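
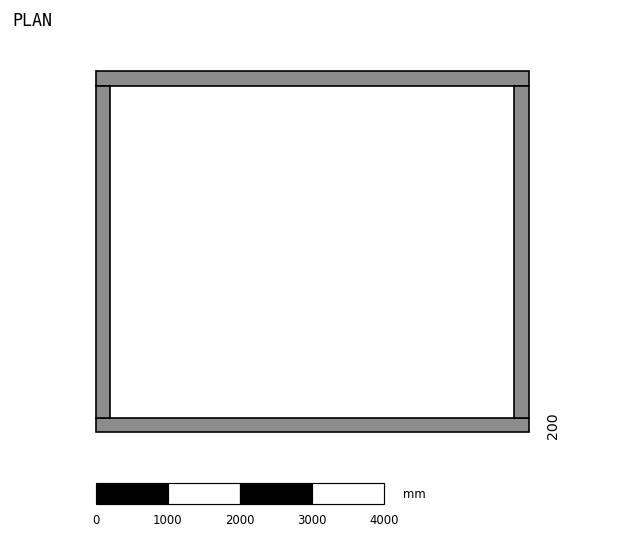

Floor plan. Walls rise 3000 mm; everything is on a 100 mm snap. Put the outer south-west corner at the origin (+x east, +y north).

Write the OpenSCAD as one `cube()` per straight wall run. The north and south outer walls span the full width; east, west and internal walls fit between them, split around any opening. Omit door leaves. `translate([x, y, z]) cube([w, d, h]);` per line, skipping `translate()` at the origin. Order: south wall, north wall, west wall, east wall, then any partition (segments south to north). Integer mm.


cube([6000, 200, 3000]);
translate([0, 4800, 0]) cube([6000, 200, 3000]);
translate([0, 200, 0]) cube([200, 4600, 3000]);
translate([5800, 200, 0]) cube([200, 4600, 3000]);


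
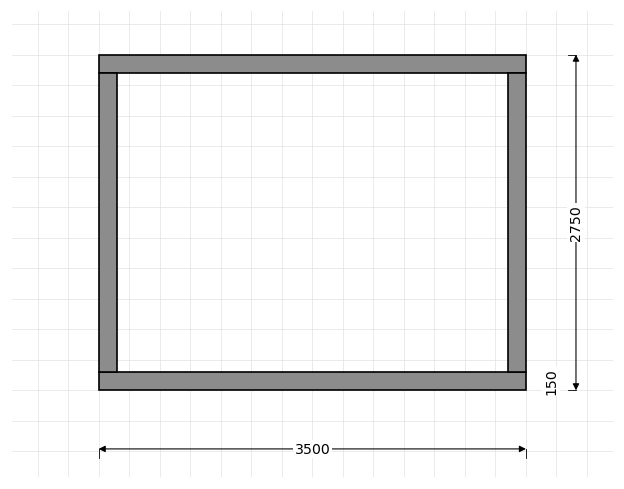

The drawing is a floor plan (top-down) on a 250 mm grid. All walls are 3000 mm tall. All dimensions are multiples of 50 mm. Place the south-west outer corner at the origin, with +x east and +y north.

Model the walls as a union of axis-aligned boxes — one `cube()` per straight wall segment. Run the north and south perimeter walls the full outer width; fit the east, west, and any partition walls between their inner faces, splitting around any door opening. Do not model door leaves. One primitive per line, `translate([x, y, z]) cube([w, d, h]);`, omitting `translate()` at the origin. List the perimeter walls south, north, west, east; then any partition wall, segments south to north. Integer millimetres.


cube([3500, 150, 3000]);
translate([0, 2600, 0]) cube([3500, 150, 3000]);
translate([0, 150, 0]) cube([150, 2450, 3000]);
translate([3350, 150, 0]) cube([150, 2450, 3000]);


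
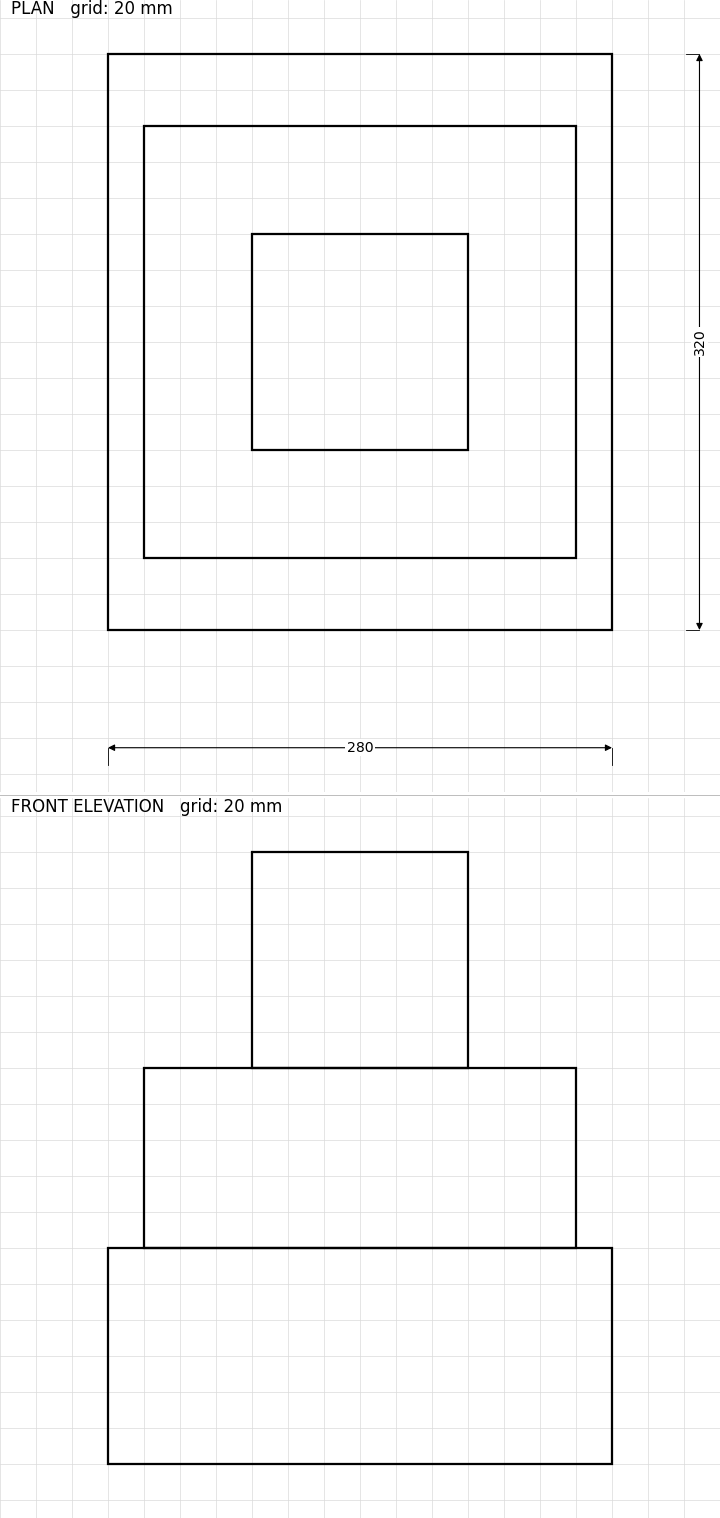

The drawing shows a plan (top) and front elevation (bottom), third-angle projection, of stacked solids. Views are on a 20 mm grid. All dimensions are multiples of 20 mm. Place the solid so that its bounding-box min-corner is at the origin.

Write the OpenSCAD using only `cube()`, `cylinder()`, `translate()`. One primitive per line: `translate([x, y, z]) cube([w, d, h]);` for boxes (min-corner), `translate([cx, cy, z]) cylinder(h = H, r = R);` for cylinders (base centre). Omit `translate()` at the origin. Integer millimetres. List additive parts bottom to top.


cube([280, 320, 120]);
translate([20, 40, 120]) cube([240, 240, 100]);
translate([80, 100, 220]) cube([120, 120, 120]);


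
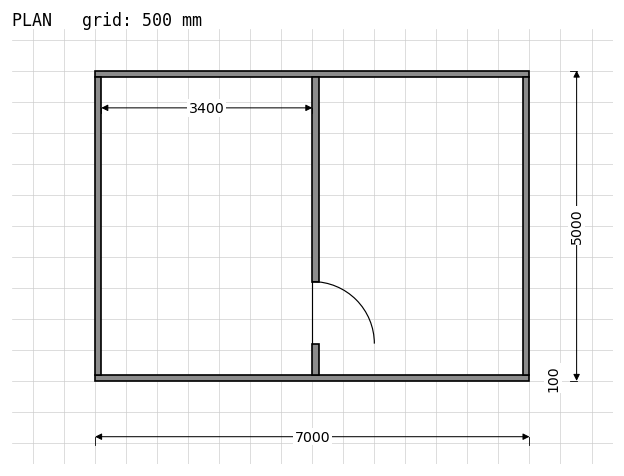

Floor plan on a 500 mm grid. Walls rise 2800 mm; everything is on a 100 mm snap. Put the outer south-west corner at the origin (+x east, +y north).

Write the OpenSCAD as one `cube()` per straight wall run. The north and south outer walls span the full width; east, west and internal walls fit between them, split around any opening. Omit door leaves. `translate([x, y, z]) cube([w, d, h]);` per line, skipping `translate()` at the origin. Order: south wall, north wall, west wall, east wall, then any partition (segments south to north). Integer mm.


cube([7000, 100, 2800]);
translate([0, 4900, 0]) cube([7000, 100, 2800]);
translate([0, 100, 0]) cube([100, 4800, 2800]);
translate([6900, 100, 0]) cube([100, 4800, 2800]);
translate([3500, 100, 0]) cube([100, 500, 2800]);
translate([3500, 1600, 0]) cube([100, 3300, 2800]);


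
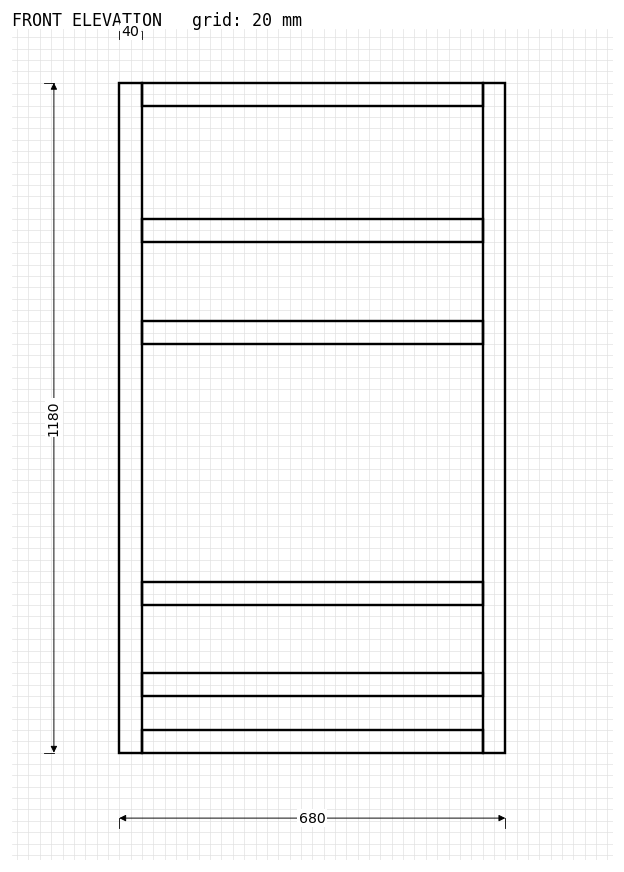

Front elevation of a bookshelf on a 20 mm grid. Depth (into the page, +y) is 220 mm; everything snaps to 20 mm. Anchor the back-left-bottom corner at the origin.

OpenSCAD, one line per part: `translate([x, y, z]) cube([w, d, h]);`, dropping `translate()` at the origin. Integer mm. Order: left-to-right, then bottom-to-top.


cube([40, 220, 1180]);
translate([40, 0, 0]) cube([600, 220, 40]);
translate([40, 0, 100]) cube([600, 220, 40]);
translate([40, 0, 260]) cube([600, 220, 40]);
translate([40, 0, 720]) cube([600, 220, 40]);
translate([40, 0, 900]) cube([600, 220, 40]);
translate([40, 0, 1140]) cube([600, 220, 40]);
translate([640, 0, 0]) cube([40, 220, 1180]);


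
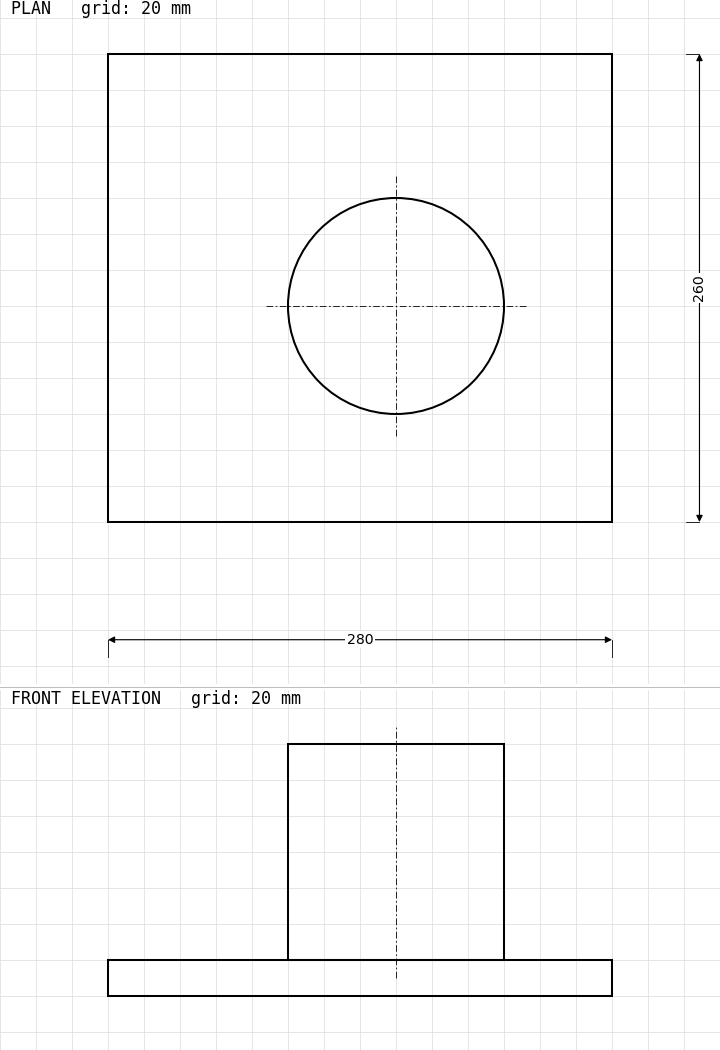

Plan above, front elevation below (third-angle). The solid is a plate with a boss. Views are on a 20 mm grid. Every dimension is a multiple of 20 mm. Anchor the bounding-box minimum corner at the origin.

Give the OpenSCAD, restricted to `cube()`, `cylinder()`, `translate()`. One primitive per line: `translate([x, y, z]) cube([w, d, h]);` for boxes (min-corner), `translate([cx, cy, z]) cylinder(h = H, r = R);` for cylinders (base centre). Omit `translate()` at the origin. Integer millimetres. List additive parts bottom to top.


cube([280, 260, 20]);
translate([160, 120, 20]) cylinder(h = 120, r = 60);


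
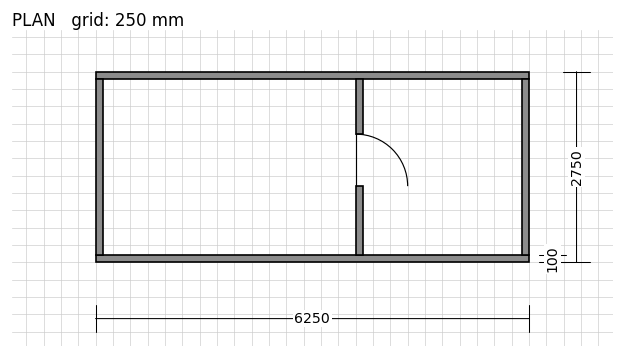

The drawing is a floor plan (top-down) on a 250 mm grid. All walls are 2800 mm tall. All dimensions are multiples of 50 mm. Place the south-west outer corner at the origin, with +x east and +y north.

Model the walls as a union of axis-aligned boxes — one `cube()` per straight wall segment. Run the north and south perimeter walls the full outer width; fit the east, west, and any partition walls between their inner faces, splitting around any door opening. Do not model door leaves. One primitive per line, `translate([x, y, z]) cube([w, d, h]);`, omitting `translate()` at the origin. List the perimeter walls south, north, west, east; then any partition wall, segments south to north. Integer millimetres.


cube([6250, 100, 2800]);
translate([0, 2650, 0]) cube([6250, 100, 2800]);
translate([0, 100, 0]) cube([100, 2550, 2800]);
translate([6150, 100, 0]) cube([100, 2550, 2800]);
translate([3750, 100, 0]) cube([100, 1000, 2800]);
translate([3750, 1850, 0]) cube([100, 800, 2800]);


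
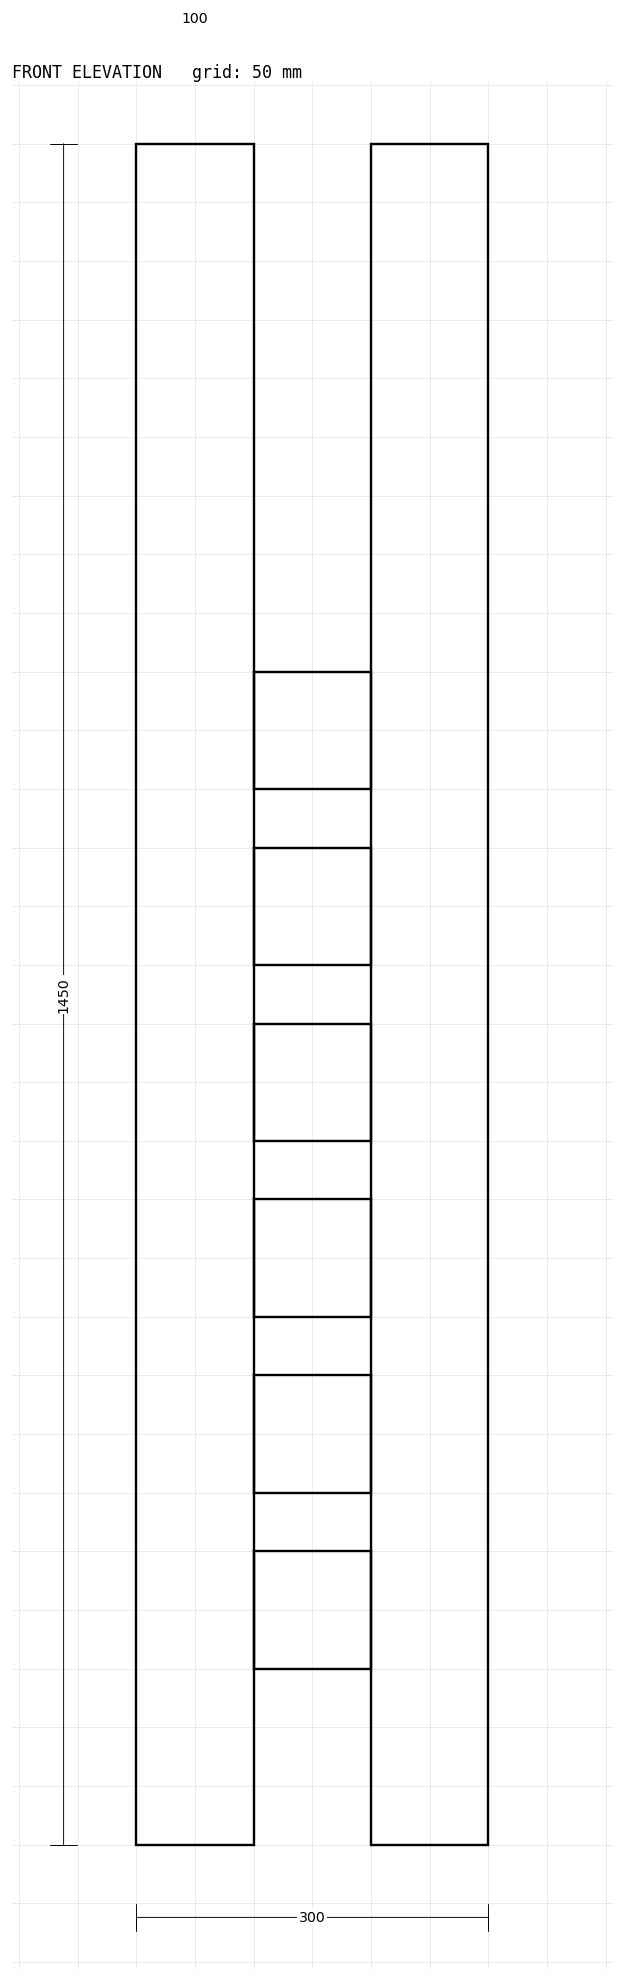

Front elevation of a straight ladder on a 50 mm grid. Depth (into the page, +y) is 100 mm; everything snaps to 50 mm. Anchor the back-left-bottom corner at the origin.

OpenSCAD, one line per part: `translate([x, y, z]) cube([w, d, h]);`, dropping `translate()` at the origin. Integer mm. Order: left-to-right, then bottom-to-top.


cube([100, 100, 1450]);
translate([100, 0, 150]) cube([100, 100, 100]);
translate([100, 0, 300]) cube([100, 100, 100]);
translate([100, 0, 450]) cube([100, 100, 100]);
translate([100, 0, 600]) cube([100, 100, 100]);
translate([100, 0, 750]) cube([100, 100, 100]);
translate([100, 0, 900]) cube([100, 100, 100]);
translate([200, 0, 0]) cube([100, 100, 1450]);


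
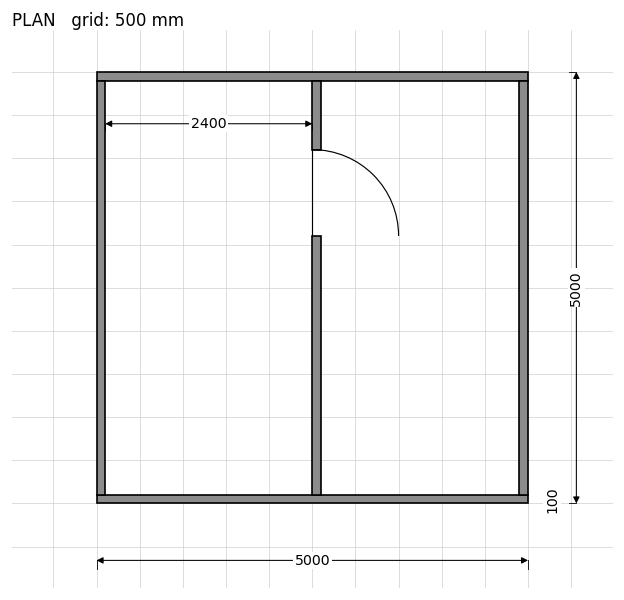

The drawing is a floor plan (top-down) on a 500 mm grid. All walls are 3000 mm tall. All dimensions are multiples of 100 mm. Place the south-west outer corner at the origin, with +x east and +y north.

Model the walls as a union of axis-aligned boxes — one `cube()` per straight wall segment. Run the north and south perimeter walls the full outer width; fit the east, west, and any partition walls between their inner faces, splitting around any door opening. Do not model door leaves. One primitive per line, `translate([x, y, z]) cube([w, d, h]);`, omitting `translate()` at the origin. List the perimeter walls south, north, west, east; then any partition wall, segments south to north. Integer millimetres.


cube([5000, 100, 3000]);
translate([0, 4900, 0]) cube([5000, 100, 3000]);
translate([0, 100, 0]) cube([100, 4800, 3000]);
translate([4900, 100, 0]) cube([100, 4800, 3000]);
translate([2500, 100, 0]) cube([100, 3000, 3000]);
translate([2500, 4100, 0]) cube([100, 800, 3000]);


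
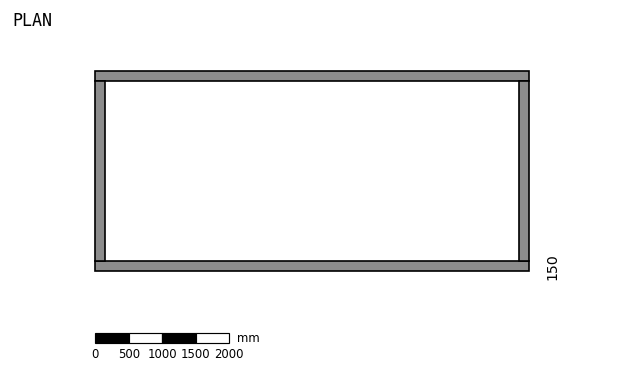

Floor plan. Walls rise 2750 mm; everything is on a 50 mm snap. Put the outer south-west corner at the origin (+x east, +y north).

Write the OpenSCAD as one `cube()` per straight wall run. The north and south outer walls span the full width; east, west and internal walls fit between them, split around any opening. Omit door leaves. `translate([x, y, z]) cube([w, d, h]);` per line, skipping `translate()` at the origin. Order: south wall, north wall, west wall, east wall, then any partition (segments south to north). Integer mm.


cube([6500, 150, 2750]);
translate([0, 2850, 0]) cube([6500, 150, 2750]);
translate([0, 150, 0]) cube([150, 2700, 2750]);
translate([6350, 150, 0]) cube([150, 2700, 2750]);


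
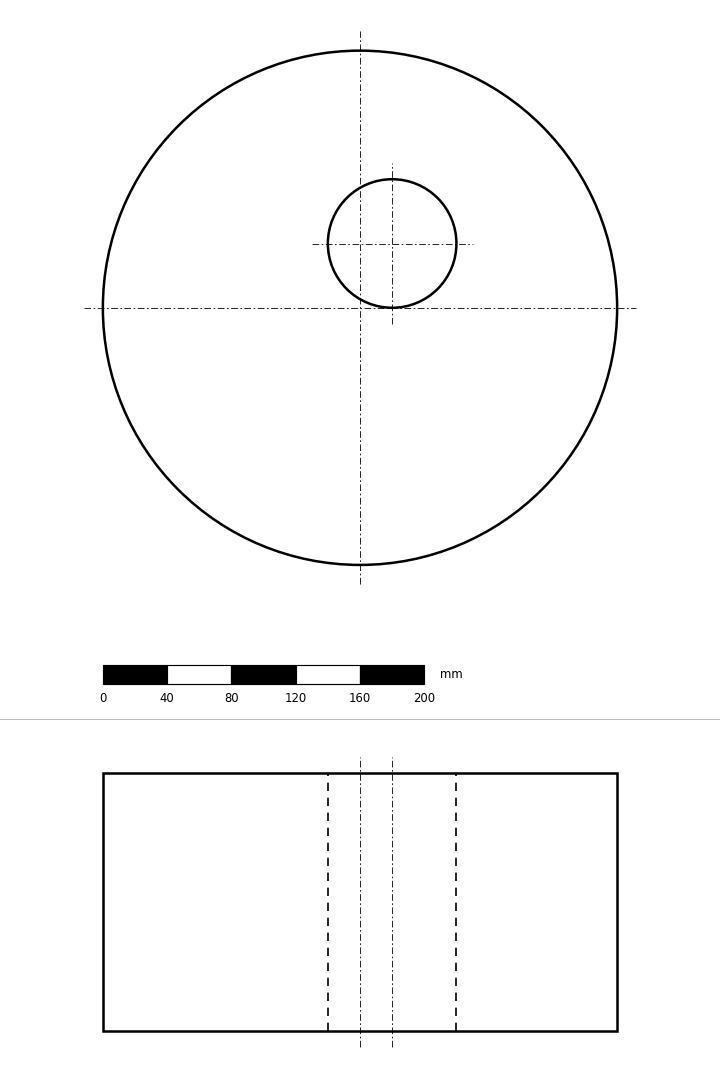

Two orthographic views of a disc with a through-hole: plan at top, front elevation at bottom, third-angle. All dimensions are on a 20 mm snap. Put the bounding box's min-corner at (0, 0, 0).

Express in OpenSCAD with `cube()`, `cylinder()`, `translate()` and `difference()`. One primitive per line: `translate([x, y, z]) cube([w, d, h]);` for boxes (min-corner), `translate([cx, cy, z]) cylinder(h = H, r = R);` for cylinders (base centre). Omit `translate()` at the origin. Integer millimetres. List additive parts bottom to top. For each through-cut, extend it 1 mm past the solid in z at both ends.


difference() {
  translate([160, 160, 0]) cylinder(h = 160, r = 160);
  translate([180, 200, -1]) cylinder(h = 162, r = 40);
}


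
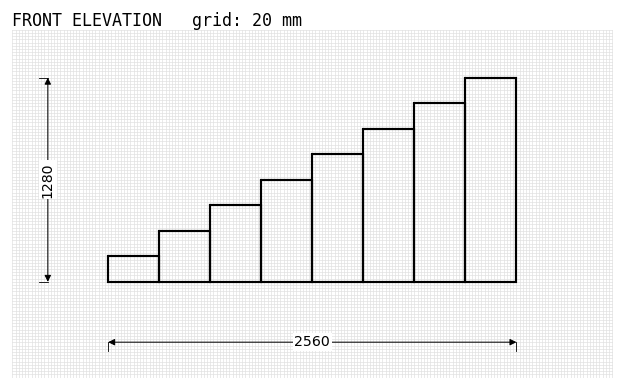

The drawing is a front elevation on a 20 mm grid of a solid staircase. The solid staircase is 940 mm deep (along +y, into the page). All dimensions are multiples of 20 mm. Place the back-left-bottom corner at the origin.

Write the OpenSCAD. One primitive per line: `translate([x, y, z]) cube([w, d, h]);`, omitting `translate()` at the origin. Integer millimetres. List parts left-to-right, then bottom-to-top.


cube([320, 940, 160]);
translate([320, 0, 0]) cube([320, 940, 320]);
translate([640, 0, 0]) cube([320, 940, 480]);
translate([960, 0, 0]) cube([320, 940, 640]);
translate([1280, 0, 0]) cube([320, 940, 800]);
translate([1600, 0, 0]) cube([320, 940, 960]);
translate([1920, 0, 0]) cube([320, 940, 1120]);
translate([2240, 0, 0]) cube([320, 940, 1280]);


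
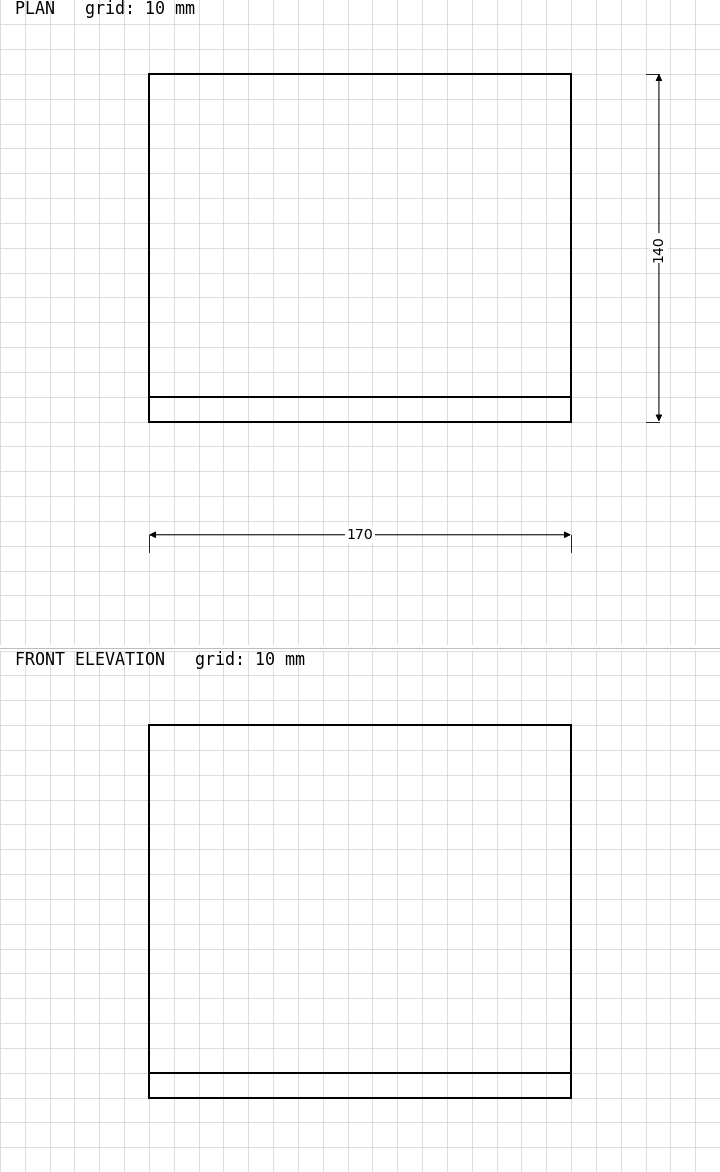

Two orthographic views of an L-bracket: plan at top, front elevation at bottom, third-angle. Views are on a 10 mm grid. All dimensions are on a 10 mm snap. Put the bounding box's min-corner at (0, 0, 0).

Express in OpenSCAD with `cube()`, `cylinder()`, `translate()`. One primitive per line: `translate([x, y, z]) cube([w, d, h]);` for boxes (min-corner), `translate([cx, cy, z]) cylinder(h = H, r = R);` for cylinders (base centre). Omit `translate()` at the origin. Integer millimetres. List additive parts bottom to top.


cube([170, 140, 10]);
translate([0, 0, 10]) cube([170, 10, 140]);


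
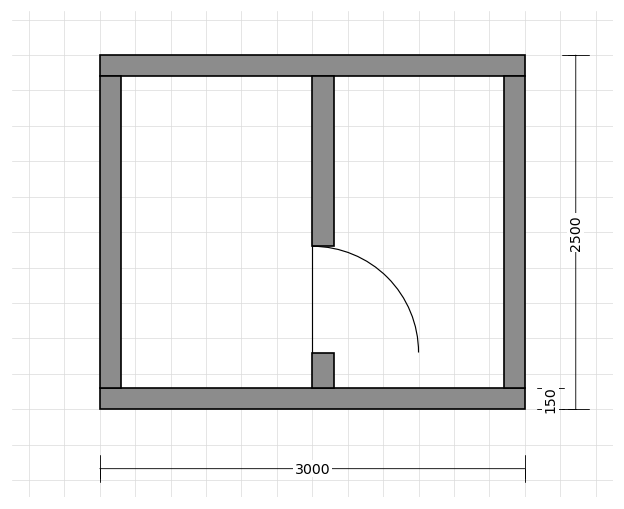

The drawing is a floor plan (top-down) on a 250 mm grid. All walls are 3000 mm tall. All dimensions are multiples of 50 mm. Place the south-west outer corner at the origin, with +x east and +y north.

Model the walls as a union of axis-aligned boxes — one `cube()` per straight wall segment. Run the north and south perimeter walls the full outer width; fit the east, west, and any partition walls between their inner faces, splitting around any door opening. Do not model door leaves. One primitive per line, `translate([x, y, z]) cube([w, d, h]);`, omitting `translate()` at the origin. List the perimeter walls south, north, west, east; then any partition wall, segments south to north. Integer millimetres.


cube([3000, 150, 3000]);
translate([0, 2350, 0]) cube([3000, 150, 3000]);
translate([0, 150, 0]) cube([150, 2200, 3000]);
translate([2850, 150, 0]) cube([150, 2200, 3000]);
translate([1500, 150, 0]) cube([150, 250, 3000]);
translate([1500, 1150, 0]) cube([150, 1200, 3000]);


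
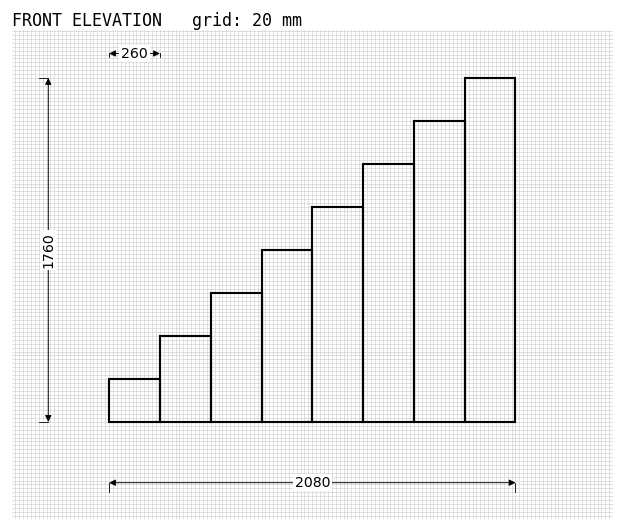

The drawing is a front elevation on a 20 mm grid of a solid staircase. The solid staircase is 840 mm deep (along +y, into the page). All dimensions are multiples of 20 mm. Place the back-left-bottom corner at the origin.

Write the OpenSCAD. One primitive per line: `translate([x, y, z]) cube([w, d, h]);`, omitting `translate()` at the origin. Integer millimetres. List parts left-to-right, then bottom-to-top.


cube([260, 840, 220]);
translate([260, 0, 0]) cube([260, 840, 440]);
translate([520, 0, 0]) cube([260, 840, 660]);
translate([780, 0, 0]) cube([260, 840, 880]);
translate([1040, 0, 0]) cube([260, 840, 1100]);
translate([1300, 0, 0]) cube([260, 840, 1320]);
translate([1560, 0, 0]) cube([260, 840, 1540]);
translate([1820, 0, 0]) cube([260, 840, 1760]);


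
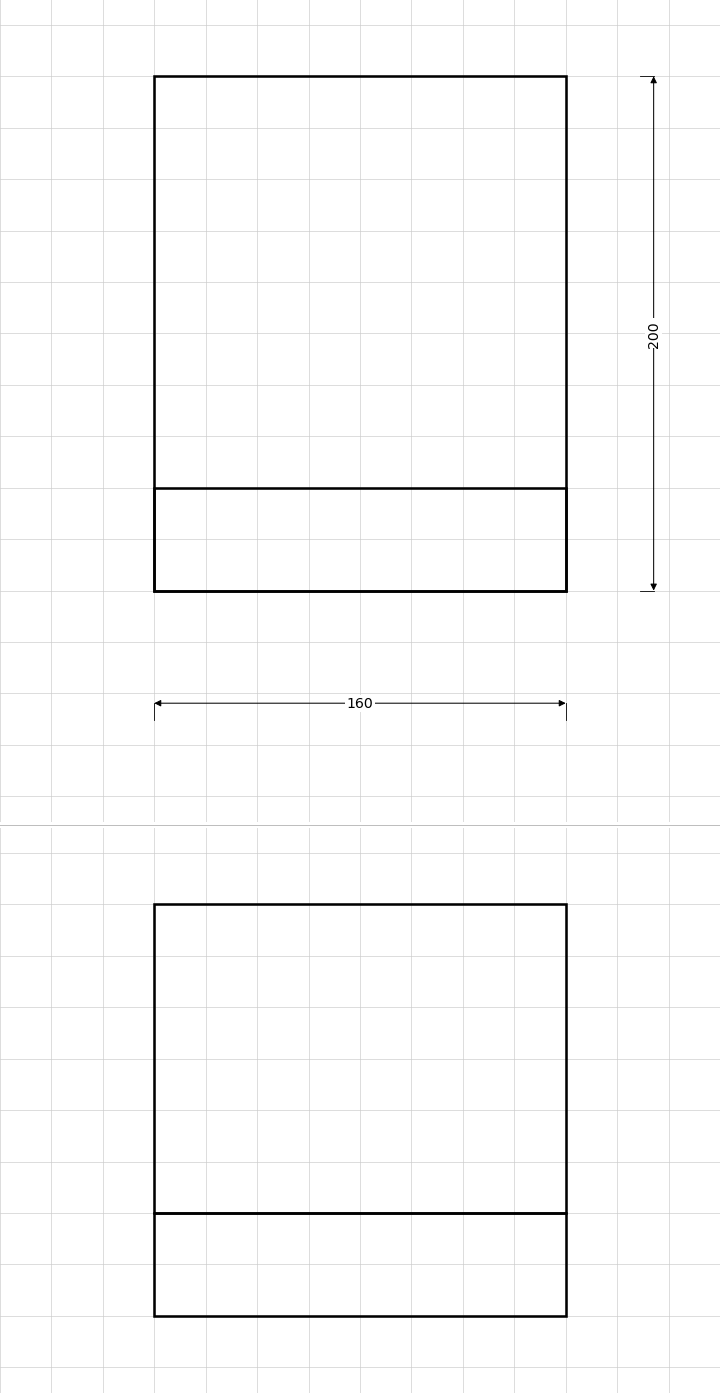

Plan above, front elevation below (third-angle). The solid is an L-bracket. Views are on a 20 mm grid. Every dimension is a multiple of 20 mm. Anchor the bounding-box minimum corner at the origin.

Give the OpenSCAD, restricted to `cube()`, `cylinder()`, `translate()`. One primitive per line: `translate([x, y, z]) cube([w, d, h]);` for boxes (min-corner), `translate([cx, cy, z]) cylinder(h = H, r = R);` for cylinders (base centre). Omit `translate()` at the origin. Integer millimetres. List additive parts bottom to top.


cube([160, 200, 40]);
translate([0, 0, 40]) cube([160, 40, 120]);


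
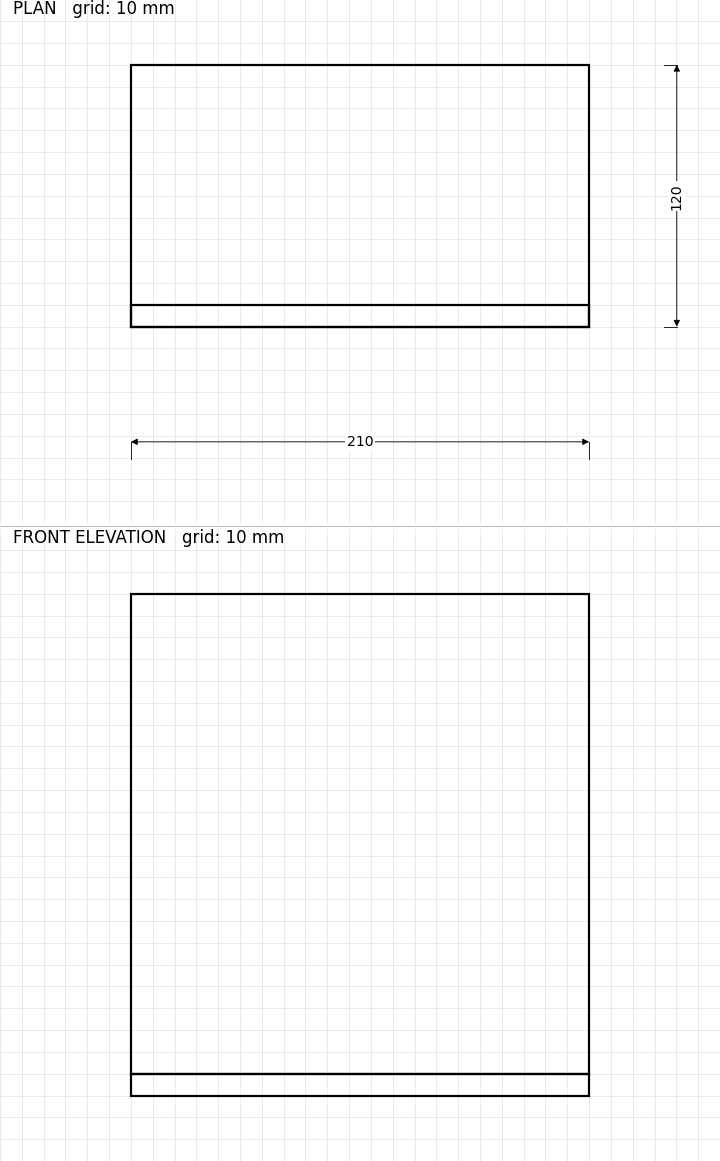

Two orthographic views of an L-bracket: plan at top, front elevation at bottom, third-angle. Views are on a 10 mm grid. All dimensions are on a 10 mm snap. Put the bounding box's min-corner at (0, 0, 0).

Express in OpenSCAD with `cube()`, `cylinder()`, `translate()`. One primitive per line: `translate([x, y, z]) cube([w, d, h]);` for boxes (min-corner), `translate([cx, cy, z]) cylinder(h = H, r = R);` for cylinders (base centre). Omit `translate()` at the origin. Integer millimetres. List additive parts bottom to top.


cube([210, 120, 10]);
translate([0, 0, 10]) cube([210, 10, 220]);


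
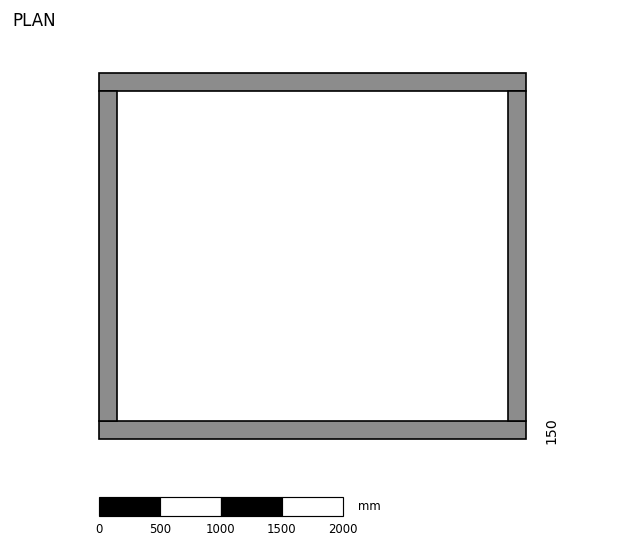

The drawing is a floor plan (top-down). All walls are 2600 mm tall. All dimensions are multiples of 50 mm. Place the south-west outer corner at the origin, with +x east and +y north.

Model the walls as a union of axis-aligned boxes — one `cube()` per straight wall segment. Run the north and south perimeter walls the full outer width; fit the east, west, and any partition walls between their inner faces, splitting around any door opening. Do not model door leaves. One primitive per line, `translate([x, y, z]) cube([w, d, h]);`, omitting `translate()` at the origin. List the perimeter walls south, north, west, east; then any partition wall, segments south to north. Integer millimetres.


cube([3500, 150, 2600]);
translate([0, 2850, 0]) cube([3500, 150, 2600]);
translate([0, 150, 0]) cube([150, 2700, 2600]);
translate([3350, 150, 0]) cube([150, 2700, 2600]);


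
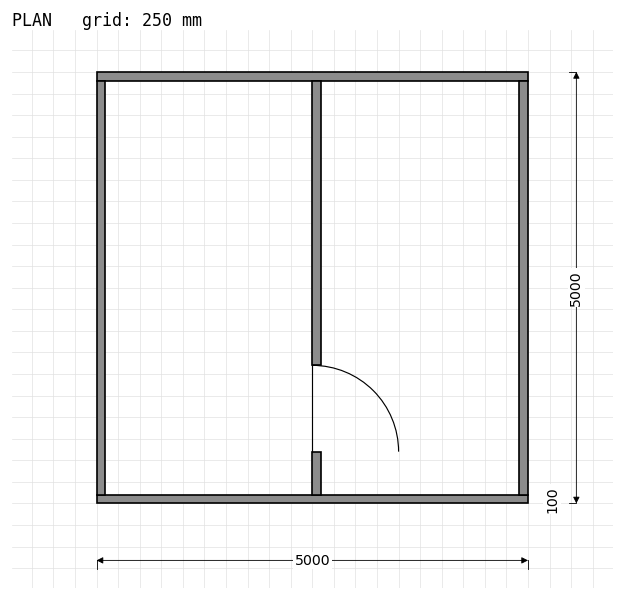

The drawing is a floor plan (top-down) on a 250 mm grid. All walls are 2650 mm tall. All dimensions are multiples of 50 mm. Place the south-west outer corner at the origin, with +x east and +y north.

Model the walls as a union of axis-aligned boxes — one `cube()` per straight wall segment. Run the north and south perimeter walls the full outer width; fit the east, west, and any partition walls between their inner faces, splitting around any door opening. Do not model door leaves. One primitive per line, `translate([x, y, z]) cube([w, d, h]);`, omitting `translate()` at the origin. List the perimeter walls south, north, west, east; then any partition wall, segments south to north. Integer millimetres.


cube([5000, 100, 2650]);
translate([0, 4900, 0]) cube([5000, 100, 2650]);
translate([0, 100, 0]) cube([100, 4800, 2650]);
translate([4900, 100, 0]) cube([100, 4800, 2650]);
translate([2500, 100, 0]) cube([100, 500, 2650]);
translate([2500, 1600, 0]) cube([100, 3300, 2650]);


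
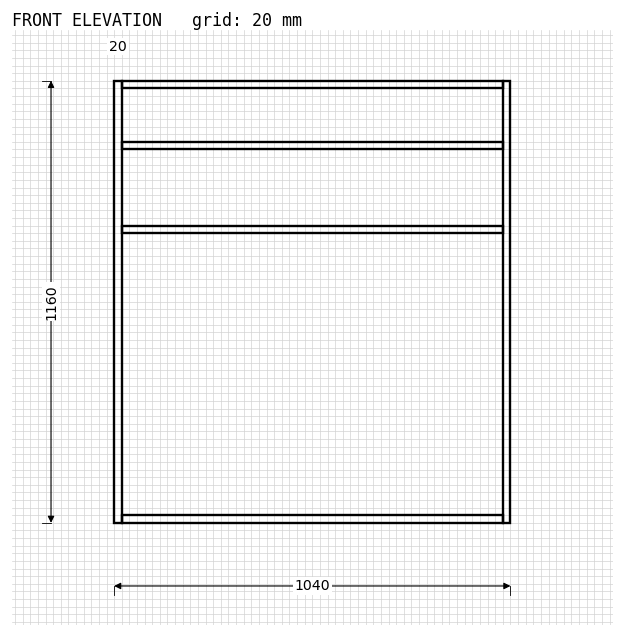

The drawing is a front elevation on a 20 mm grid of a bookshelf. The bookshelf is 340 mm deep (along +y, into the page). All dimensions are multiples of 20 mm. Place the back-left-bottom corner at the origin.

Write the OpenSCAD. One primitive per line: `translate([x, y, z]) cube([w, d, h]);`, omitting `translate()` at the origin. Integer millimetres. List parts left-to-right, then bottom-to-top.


cube([20, 340, 1160]);
translate([20, 0, 0]) cube([1000, 340, 20]);
translate([20, 0, 760]) cube([1000, 340, 20]);
translate([20, 0, 980]) cube([1000, 340, 20]);
translate([20, 0, 1140]) cube([1000, 340, 20]);
translate([1020, 0, 0]) cube([20, 340, 1160]);


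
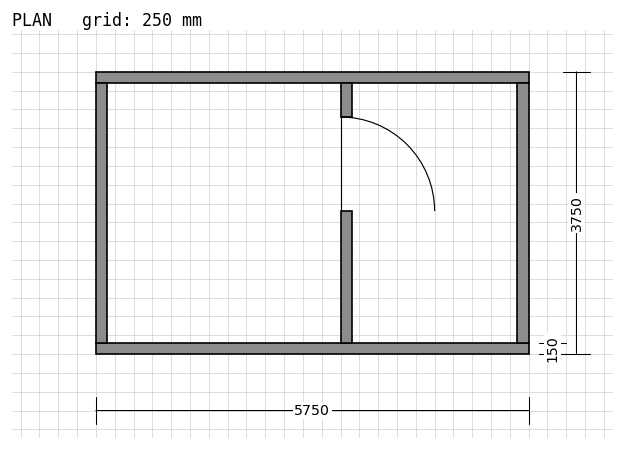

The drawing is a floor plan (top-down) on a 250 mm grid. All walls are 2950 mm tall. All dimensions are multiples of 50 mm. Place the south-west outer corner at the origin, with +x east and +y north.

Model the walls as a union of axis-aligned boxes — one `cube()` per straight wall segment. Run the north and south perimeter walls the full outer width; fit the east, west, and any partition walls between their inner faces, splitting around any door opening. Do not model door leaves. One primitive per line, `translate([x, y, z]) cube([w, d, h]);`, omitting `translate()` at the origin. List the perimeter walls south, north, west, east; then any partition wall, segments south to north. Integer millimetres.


cube([5750, 150, 2950]);
translate([0, 3600, 0]) cube([5750, 150, 2950]);
translate([0, 150, 0]) cube([150, 3450, 2950]);
translate([5600, 150, 0]) cube([150, 3450, 2950]);
translate([3250, 150, 0]) cube([150, 1750, 2950]);
translate([3250, 3150, 0]) cube([150, 450, 2950]);


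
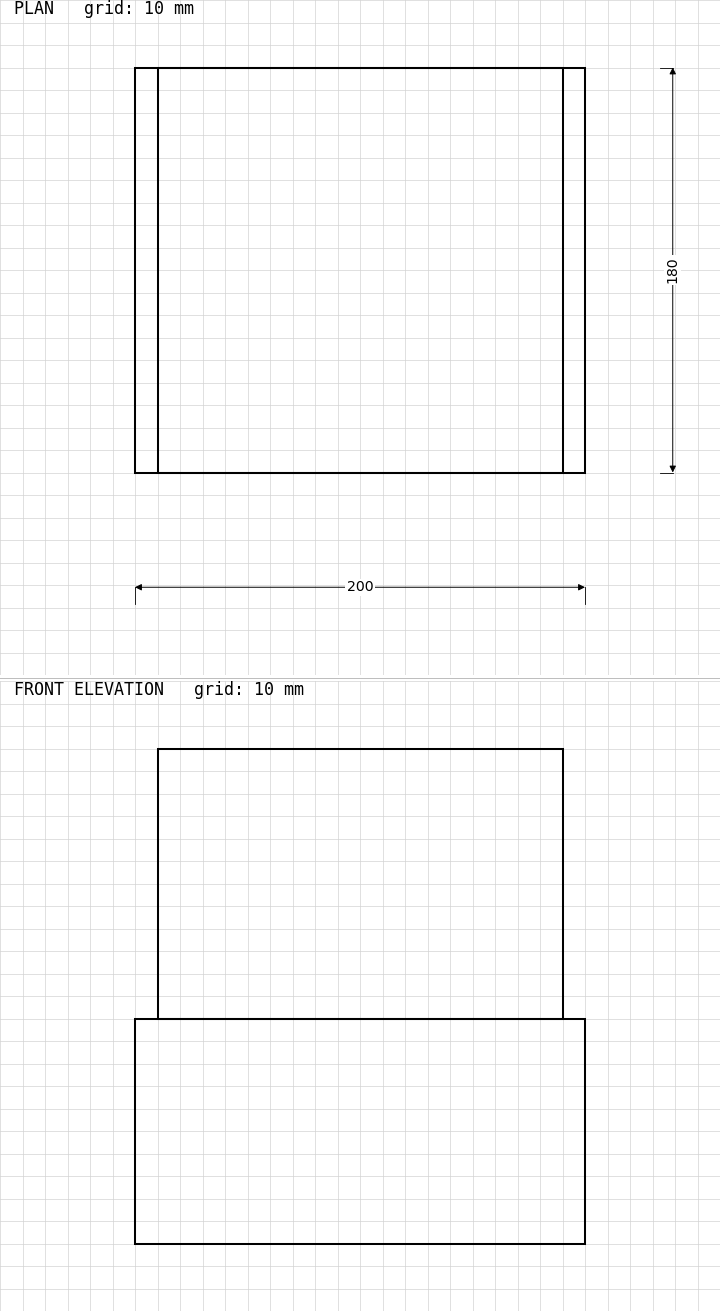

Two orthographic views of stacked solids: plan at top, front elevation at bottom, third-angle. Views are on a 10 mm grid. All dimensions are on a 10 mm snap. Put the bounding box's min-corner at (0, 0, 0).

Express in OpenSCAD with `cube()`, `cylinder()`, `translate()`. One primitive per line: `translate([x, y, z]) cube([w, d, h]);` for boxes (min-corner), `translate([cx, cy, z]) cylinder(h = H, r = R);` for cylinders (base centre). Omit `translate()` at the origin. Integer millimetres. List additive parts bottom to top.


cube([200, 180, 100]);
translate([10, 0, 100]) cube([180, 180, 120]);


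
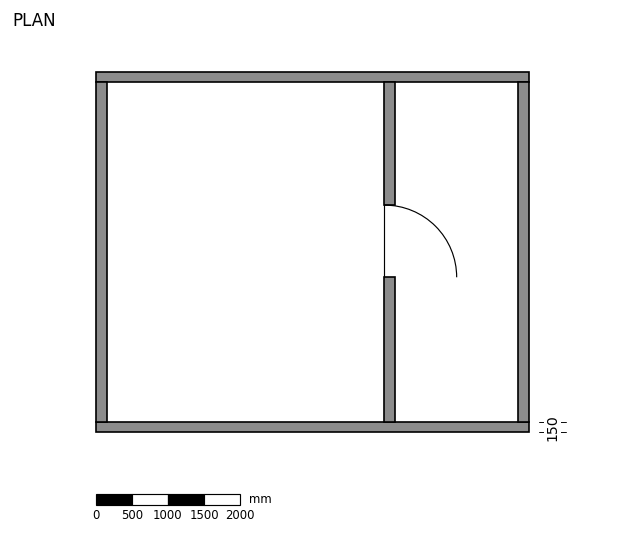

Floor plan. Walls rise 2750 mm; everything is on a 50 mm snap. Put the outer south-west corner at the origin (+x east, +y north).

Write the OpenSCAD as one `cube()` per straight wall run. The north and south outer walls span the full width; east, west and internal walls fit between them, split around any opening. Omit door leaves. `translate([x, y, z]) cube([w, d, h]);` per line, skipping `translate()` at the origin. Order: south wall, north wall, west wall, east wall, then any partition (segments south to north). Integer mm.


cube([6000, 150, 2750]);
translate([0, 4850, 0]) cube([6000, 150, 2750]);
translate([0, 150, 0]) cube([150, 4700, 2750]);
translate([5850, 150, 0]) cube([150, 4700, 2750]);
translate([4000, 150, 0]) cube([150, 2000, 2750]);
translate([4000, 3150, 0]) cube([150, 1700, 2750]);


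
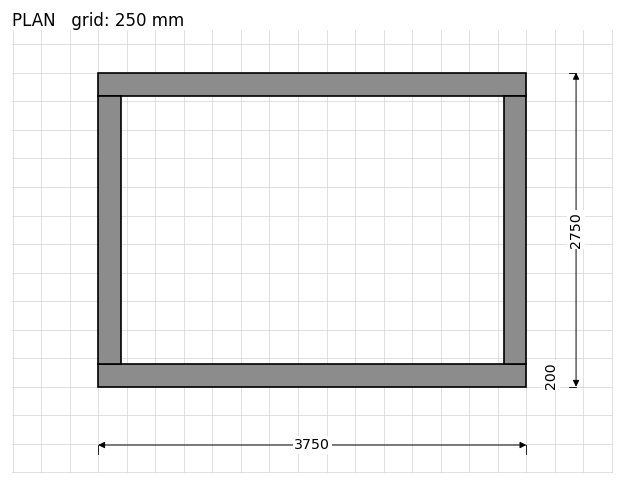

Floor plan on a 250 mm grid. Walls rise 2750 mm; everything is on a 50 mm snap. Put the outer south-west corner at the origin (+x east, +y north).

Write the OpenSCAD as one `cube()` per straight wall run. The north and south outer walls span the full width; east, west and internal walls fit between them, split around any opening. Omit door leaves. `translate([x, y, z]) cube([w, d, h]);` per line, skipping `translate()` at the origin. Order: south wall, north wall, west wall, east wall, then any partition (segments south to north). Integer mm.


cube([3750, 200, 2750]);
translate([0, 2550, 0]) cube([3750, 200, 2750]);
translate([0, 200, 0]) cube([200, 2350, 2750]);
translate([3550, 200, 0]) cube([200, 2350, 2750]);


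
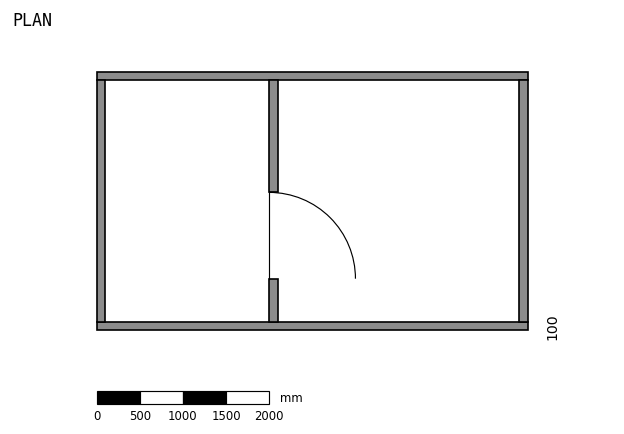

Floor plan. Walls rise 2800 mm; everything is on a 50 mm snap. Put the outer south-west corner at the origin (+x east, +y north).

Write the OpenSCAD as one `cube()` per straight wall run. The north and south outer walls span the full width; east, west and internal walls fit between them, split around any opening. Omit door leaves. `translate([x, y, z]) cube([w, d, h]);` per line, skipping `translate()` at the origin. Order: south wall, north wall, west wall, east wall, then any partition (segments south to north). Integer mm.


cube([5000, 100, 2800]);
translate([0, 2900, 0]) cube([5000, 100, 2800]);
translate([0, 100, 0]) cube([100, 2800, 2800]);
translate([4900, 100, 0]) cube([100, 2800, 2800]);
translate([2000, 100, 0]) cube([100, 500, 2800]);
translate([2000, 1600, 0]) cube([100, 1300, 2800]);


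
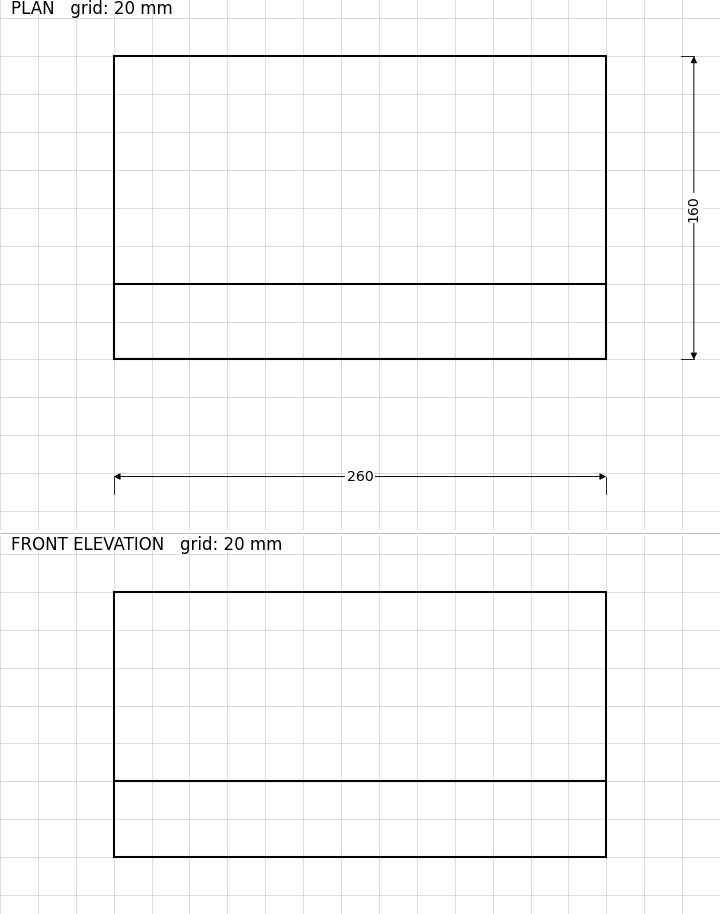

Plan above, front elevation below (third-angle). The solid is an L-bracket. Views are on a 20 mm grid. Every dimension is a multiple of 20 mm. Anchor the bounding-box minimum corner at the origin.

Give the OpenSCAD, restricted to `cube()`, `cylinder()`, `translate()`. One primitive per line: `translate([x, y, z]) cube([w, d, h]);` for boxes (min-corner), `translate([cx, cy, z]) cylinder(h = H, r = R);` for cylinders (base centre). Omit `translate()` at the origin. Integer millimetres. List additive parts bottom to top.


cube([260, 160, 40]);
translate([0, 0, 40]) cube([260, 40, 100]);


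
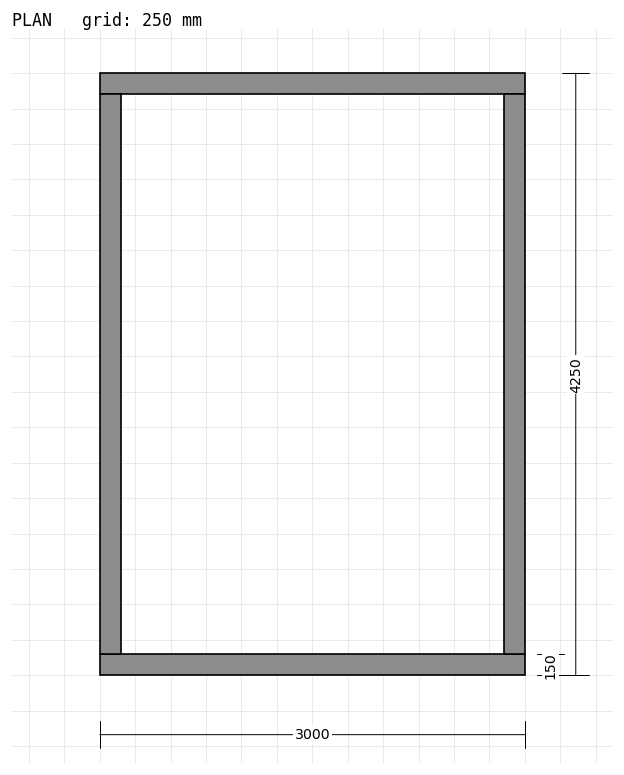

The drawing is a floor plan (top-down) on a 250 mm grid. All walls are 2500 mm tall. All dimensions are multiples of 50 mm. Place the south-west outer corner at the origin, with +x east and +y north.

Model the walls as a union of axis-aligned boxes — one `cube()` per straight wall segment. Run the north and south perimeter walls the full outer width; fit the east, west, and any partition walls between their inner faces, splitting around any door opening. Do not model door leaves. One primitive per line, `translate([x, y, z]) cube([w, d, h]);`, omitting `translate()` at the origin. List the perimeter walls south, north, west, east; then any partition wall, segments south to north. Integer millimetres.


cube([3000, 150, 2500]);
translate([0, 4100, 0]) cube([3000, 150, 2500]);
translate([0, 150, 0]) cube([150, 3950, 2500]);
translate([2850, 150, 0]) cube([150, 3950, 2500]);


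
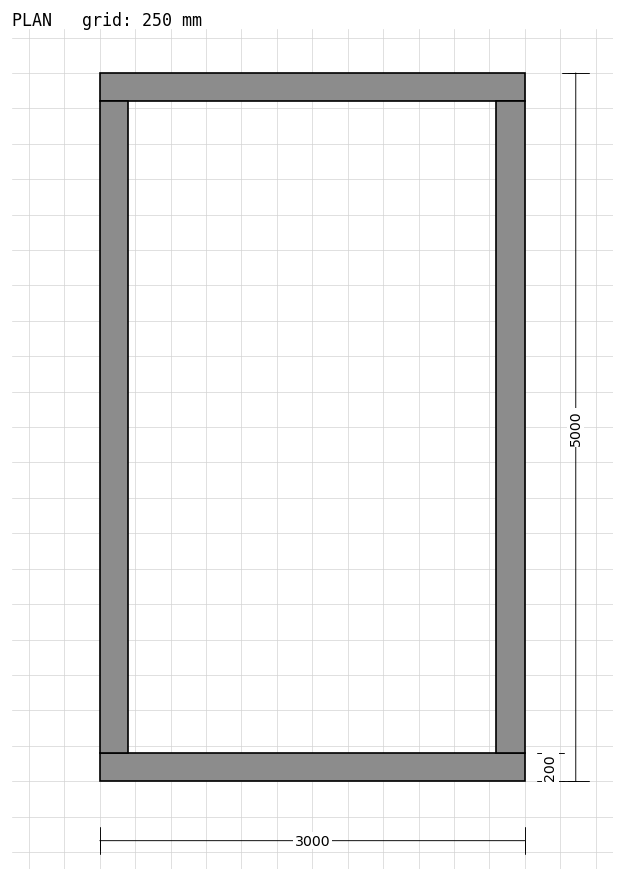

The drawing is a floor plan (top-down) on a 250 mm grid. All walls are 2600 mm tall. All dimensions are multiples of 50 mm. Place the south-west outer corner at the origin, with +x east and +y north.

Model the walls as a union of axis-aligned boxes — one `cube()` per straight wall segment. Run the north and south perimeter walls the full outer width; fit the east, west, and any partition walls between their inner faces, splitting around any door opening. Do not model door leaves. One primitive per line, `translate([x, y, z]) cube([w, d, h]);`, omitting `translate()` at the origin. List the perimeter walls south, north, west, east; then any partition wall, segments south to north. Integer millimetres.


cube([3000, 200, 2600]);
translate([0, 4800, 0]) cube([3000, 200, 2600]);
translate([0, 200, 0]) cube([200, 4600, 2600]);
translate([2800, 200, 0]) cube([200, 4600, 2600]);


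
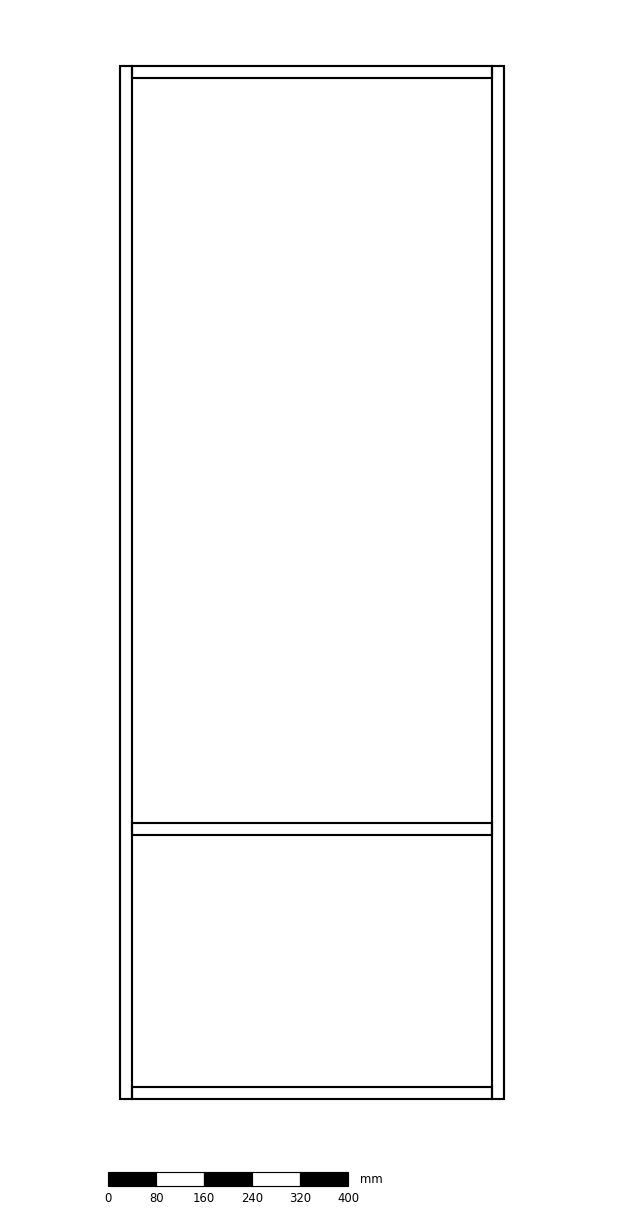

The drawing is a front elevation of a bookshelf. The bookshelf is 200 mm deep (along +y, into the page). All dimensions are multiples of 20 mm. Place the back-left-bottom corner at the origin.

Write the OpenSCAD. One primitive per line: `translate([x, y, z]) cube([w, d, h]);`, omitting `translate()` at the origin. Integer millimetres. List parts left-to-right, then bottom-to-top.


cube([20, 200, 1720]);
translate([20, 0, 0]) cube([600, 200, 20]);
translate([20, 0, 440]) cube([600, 200, 20]);
translate([20, 0, 1700]) cube([600, 200, 20]);
translate([620, 0, 0]) cube([20, 200, 1720]);


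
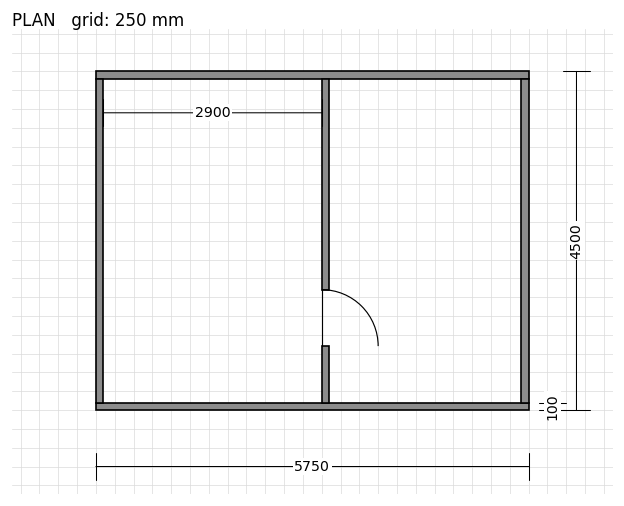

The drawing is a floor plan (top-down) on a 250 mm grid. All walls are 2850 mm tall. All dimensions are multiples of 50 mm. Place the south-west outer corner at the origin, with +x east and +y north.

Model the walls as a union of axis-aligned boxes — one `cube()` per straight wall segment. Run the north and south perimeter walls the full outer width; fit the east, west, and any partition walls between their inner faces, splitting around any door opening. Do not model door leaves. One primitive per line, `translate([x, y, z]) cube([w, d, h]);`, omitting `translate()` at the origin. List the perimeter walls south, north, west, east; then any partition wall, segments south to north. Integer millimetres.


cube([5750, 100, 2850]);
translate([0, 4400, 0]) cube([5750, 100, 2850]);
translate([0, 100, 0]) cube([100, 4300, 2850]);
translate([5650, 100, 0]) cube([100, 4300, 2850]);
translate([3000, 100, 0]) cube([100, 750, 2850]);
translate([3000, 1600, 0]) cube([100, 2800, 2850]);


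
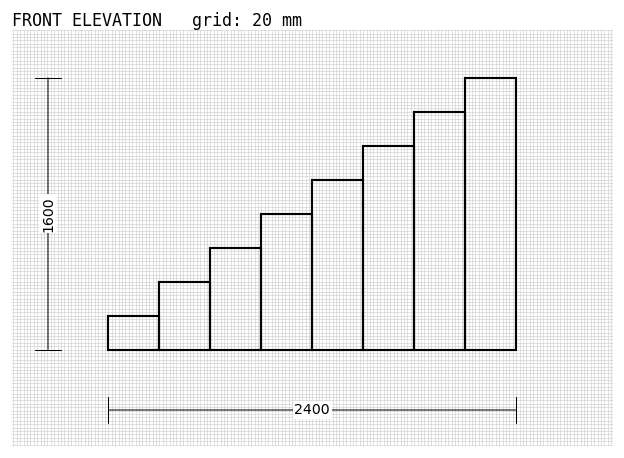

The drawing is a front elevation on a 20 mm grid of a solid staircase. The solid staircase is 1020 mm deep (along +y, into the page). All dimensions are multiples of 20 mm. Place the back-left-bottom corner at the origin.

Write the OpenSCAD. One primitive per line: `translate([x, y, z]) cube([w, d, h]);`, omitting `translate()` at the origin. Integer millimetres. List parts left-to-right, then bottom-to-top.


cube([300, 1020, 200]);
translate([300, 0, 0]) cube([300, 1020, 400]);
translate([600, 0, 0]) cube([300, 1020, 600]);
translate([900, 0, 0]) cube([300, 1020, 800]);
translate([1200, 0, 0]) cube([300, 1020, 1000]);
translate([1500, 0, 0]) cube([300, 1020, 1200]);
translate([1800, 0, 0]) cube([300, 1020, 1400]);
translate([2100, 0, 0]) cube([300, 1020, 1600]);


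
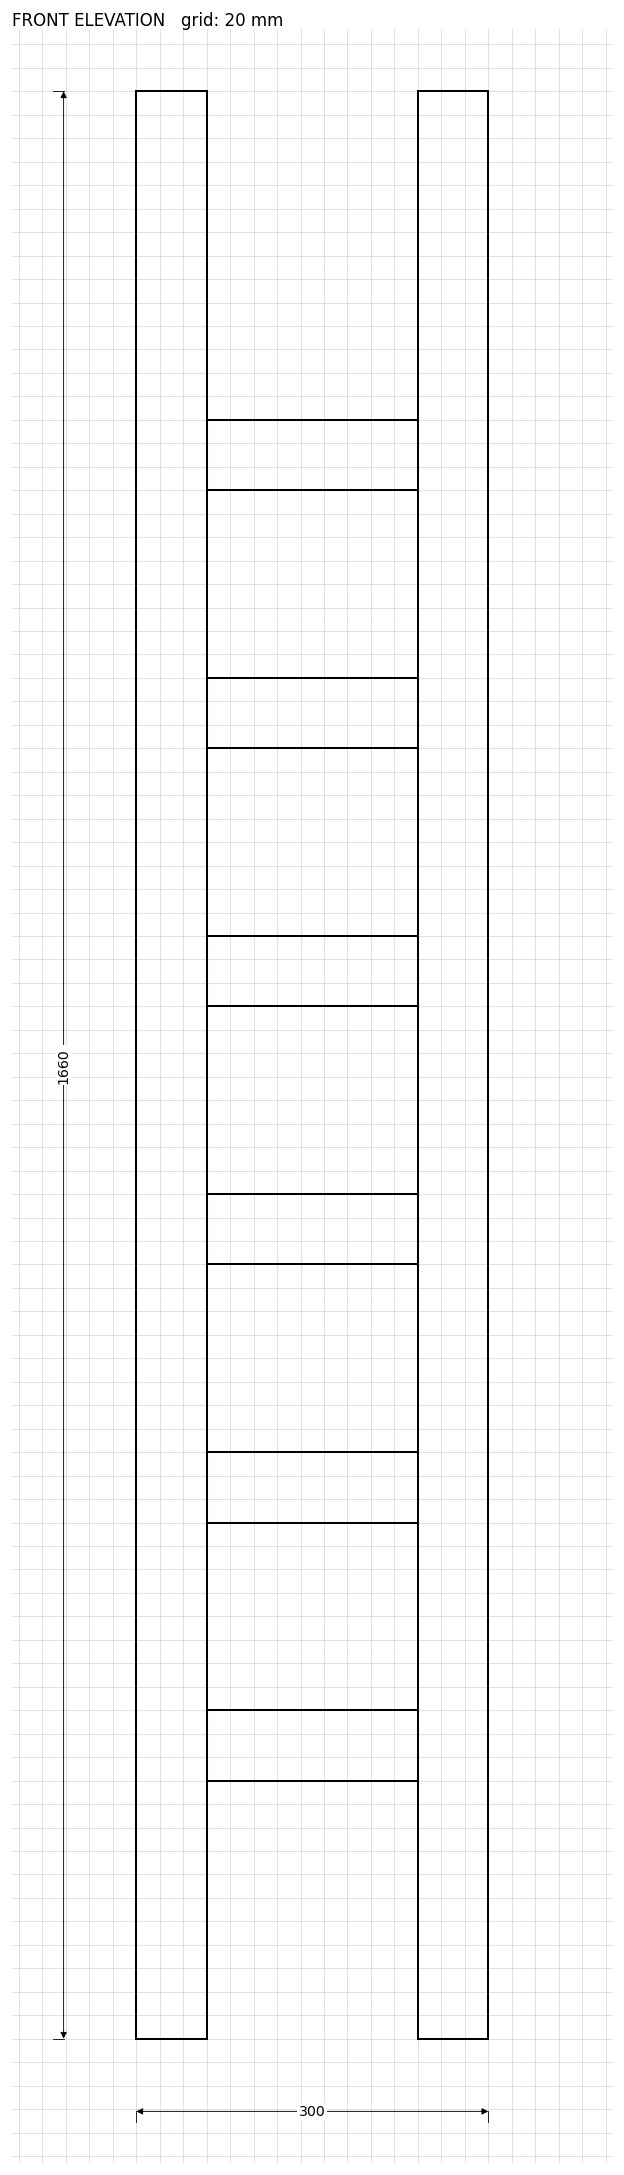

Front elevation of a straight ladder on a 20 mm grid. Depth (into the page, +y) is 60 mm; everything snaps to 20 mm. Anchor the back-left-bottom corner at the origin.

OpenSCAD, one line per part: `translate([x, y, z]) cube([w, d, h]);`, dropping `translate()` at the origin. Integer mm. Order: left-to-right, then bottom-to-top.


cube([60, 60, 1660]);
translate([60, 0, 220]) cube([180, 60, 60]);
translate([60, 0, 440]) cube([180, 60, 60]);
translate([60, 0, 660]) cube([180, 60, 60]);
translate([60, 0, 880]) cube([180, 60, 60]);
translate([60, 0, 1100]) cube([180, 60, 60]);
translate([60, 0, 1320]) cube([180, 60, 60]);
translate([240, 0, 0]) cube([60, 60, 1660]);


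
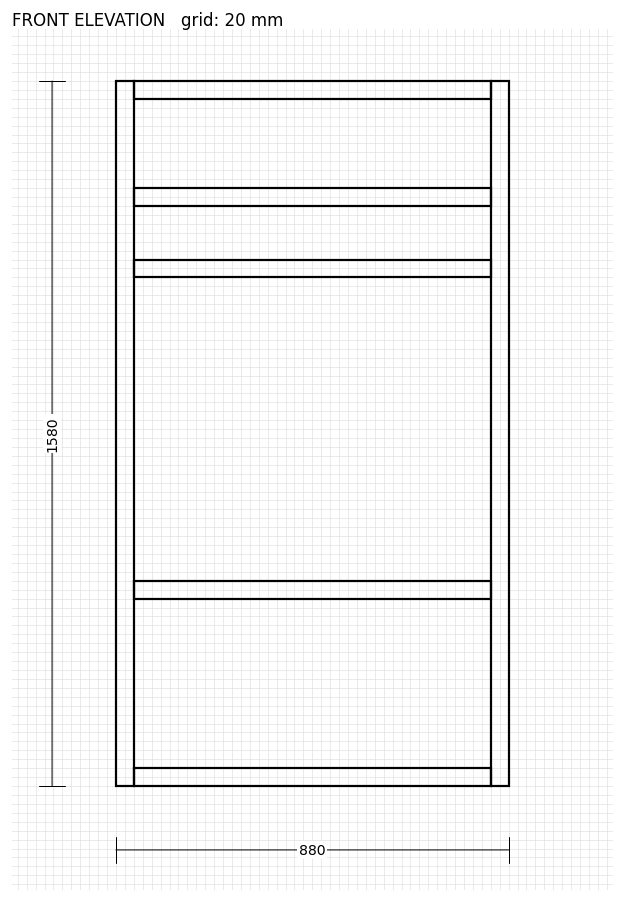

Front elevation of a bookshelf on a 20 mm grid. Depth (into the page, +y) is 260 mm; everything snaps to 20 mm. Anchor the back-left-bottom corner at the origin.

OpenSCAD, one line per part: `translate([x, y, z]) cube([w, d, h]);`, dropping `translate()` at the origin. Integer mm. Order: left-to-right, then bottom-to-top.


cube([40, 260, 1580]);
translate([40, 0, 0]) cube([800, 260, 40]);
translate([40, 0, 420]) cube([800, 260, 40]);
translate([40, 0, 1140]) cube([800, 260, 40]);
translate([40, 0, 1300]) cube([800, 260, 40]);
translate([40, 0, 1540]) cube([800, 260, 40]);
translate([840, 0, 0]) cube([40, 260, 1580]);


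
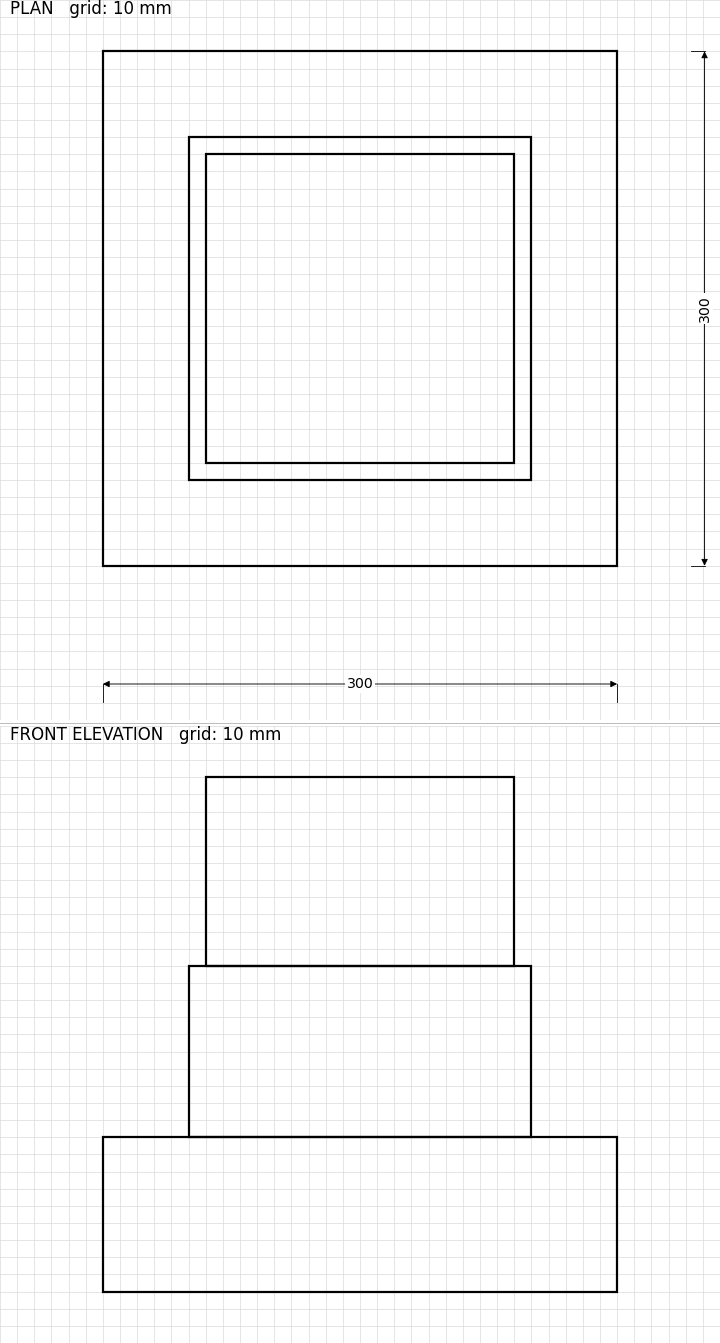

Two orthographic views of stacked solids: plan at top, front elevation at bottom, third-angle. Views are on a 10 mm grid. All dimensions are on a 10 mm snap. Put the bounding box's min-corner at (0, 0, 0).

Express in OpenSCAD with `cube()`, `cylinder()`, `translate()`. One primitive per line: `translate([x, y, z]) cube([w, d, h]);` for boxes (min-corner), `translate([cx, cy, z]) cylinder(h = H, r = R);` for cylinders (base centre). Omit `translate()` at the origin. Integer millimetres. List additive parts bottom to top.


cube([300, 300, 90]);
translate([50, 50, 90]) cube([200, 200, 100]);
translate([60, 60, 190]) cube([180, 180, 110]);


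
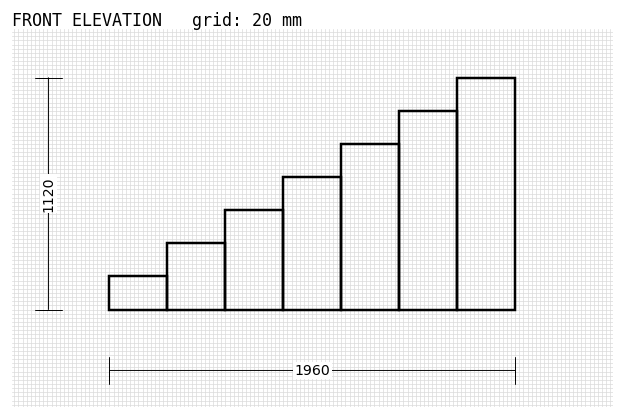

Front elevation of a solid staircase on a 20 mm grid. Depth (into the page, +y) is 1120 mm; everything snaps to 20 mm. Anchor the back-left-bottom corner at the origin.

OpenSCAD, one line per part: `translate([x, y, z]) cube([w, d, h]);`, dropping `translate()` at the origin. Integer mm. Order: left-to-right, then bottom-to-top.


cube([280, 1120, 160]);
translate([280, 0, 0]) cube([280, 1120, 320]);
translate([560, 0, 0]) cube([280, 1120, 480]);
translate([840, 0, 0]) cube([280, 1120, 640]);
translate([1120, 0, 0]) cube([280, 1120, 800]);
translate([1400, 0, 0]) cube([280, 1120, 960]);
translate([1680, 0, 0]) cube([280, 1120, 1120]);


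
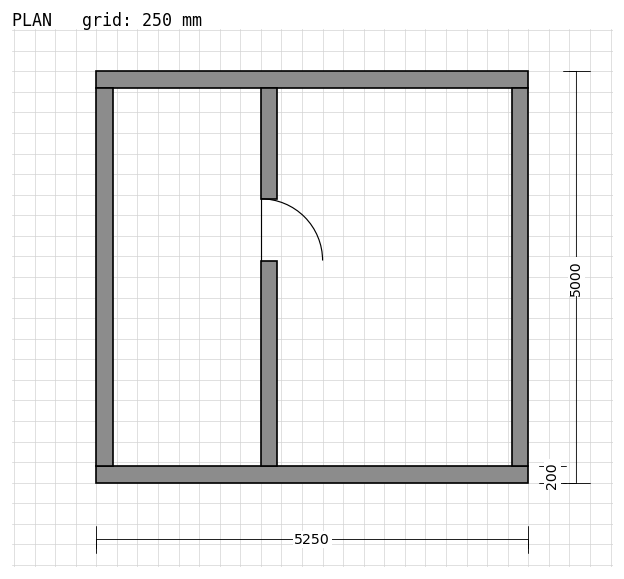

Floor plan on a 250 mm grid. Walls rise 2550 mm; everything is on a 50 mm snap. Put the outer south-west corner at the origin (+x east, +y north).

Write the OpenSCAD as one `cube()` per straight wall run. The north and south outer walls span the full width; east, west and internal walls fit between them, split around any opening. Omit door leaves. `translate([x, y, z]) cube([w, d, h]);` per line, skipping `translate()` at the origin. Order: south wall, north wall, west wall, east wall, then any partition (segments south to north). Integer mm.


cube([5250, 200, 2550]);
translate([0, 4800, 0]) cube([5250, 200, 2550]);
translate([0, 200, 0]) cube([200, 4600, 2550]);
translate([5050, 200, 0]) cube([200, 4600, 2550]);
translate([2000, 200, 0]) cube([200, 2500, 2550]);
translate([2000, 3450, 0]) cube([200, 1350, 2550]);


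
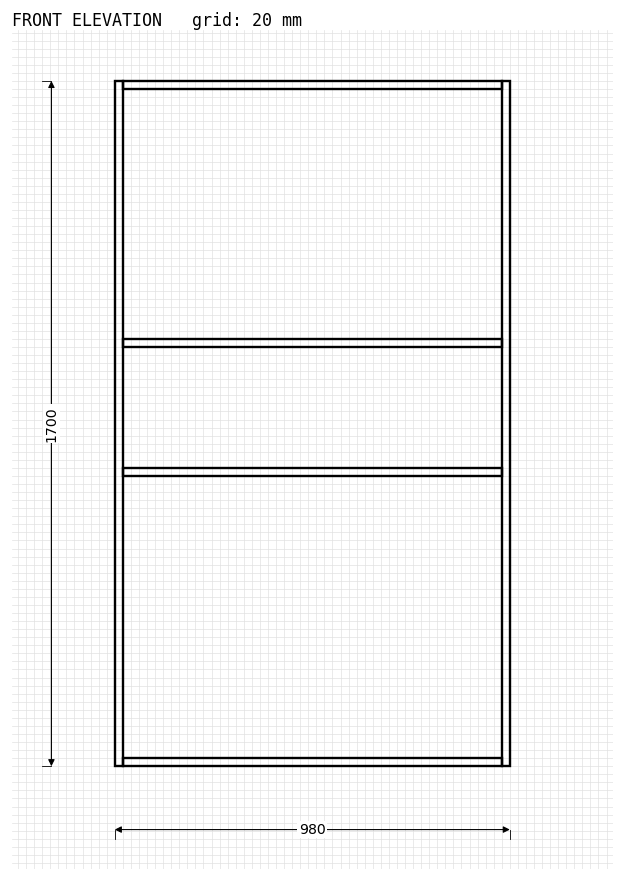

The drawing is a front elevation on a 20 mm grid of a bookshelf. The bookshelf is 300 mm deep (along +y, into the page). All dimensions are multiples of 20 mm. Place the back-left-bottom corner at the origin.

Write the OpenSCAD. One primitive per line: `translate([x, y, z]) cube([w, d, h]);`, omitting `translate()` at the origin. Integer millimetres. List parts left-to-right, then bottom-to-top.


cube([20, 300, 1700]);
translate([20, 0, 0]) cube([940, 300, 20]);
translate([20, 0, 720]) cube([940, 300, 20]);
translate([20, 0, 1040]) cube([940, 300, 20]);
translate([20, 0, 1680]) cube([940, 300, 20]);
translate([960, 0, 0]) cube([20, 300, 1700]);


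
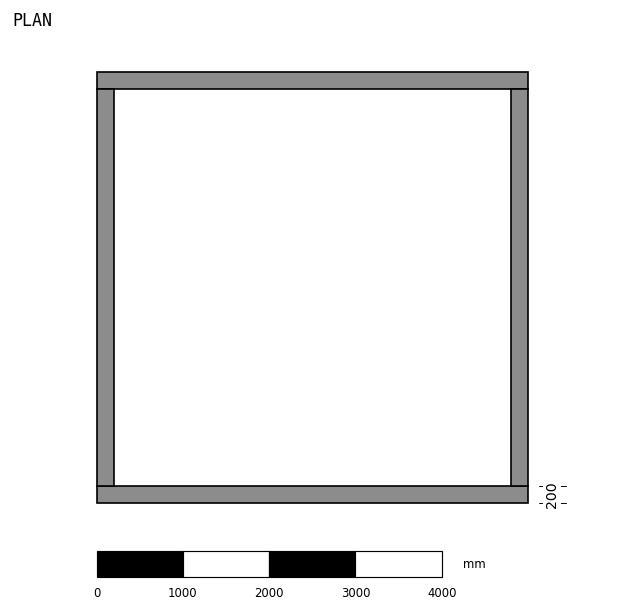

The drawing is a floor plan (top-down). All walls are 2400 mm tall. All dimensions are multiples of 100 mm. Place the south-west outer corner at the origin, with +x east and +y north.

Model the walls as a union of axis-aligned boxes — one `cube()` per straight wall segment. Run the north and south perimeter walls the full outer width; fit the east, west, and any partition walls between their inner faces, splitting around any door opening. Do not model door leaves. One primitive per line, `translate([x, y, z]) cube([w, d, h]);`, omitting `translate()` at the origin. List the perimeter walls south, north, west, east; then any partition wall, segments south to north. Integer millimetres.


cube([5000, 200, 2400]);
translate([0, 4800, 0]) cube([5000, 200, 2400]);
translate([0, 200, 0]) cube([200, 4600, 2400]);
translate([4800, 200, 0]) cube([200, 4600, 2400]);
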